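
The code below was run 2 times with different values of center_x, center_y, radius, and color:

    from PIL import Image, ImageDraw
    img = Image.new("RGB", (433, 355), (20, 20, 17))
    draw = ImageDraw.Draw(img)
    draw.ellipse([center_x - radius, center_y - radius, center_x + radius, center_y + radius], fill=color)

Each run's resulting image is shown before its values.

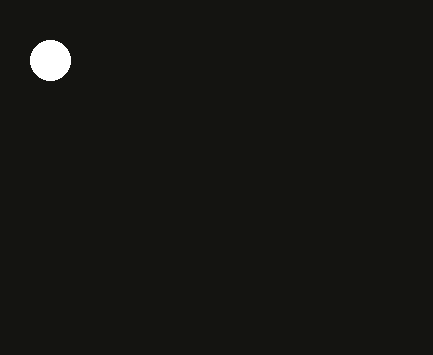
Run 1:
center_x = 50
center_y = 60
radius = 20
color = 'white'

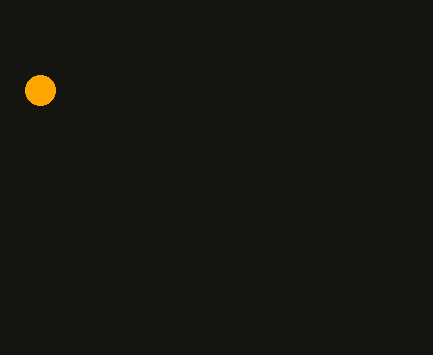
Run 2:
center_x = 40
center_y = 90
radius = 15
color = 'orange'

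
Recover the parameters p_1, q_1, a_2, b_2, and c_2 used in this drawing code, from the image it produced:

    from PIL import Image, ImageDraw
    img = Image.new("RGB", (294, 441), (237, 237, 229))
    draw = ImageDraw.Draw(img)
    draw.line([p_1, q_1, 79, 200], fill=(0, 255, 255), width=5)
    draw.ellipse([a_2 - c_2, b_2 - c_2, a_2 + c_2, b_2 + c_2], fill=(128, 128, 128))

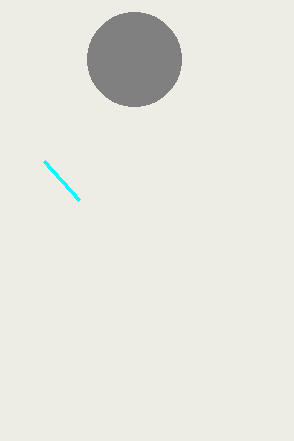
p_1 = 44, q_1 = 161, a_2 = 134, b_2 = 59, c_2 = 47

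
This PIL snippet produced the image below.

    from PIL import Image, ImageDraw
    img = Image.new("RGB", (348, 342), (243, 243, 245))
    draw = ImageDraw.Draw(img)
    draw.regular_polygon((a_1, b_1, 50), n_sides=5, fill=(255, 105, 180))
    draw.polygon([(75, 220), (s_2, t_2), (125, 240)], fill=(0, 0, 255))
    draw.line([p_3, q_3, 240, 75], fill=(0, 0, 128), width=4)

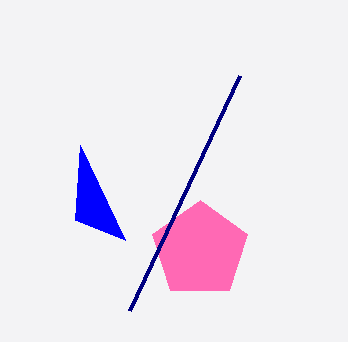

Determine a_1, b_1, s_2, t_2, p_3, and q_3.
a_1 = 200
b_1 = 250
s_2 = 80
t_2 = 145
p_3 = 130
q_3 = 310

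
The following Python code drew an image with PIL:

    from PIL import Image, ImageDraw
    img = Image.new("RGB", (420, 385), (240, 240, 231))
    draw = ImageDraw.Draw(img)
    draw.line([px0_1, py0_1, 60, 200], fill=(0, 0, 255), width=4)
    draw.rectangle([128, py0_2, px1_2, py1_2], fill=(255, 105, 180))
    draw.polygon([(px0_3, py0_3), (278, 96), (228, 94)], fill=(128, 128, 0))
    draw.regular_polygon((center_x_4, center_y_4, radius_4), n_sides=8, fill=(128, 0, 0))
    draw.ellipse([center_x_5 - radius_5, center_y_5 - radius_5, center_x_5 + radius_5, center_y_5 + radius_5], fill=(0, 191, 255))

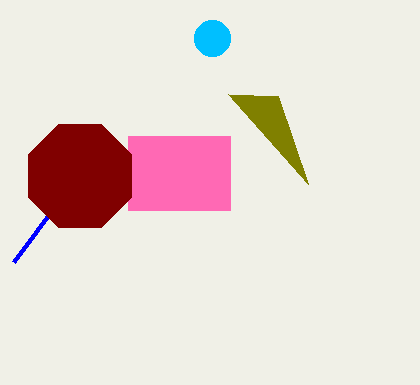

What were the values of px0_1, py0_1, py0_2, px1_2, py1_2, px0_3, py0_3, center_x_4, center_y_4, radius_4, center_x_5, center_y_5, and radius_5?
px0_1 = 14
py0_1 = 262
py0_2 = 136
px1_2 = 230
py1_2 = 210
px0_3 = 308
py0_3 = 184
center_x_4 = 80
center_y_4 = 176
radius_4 = 56
center_x_5 = 212
center_y_5 = 38
radius_5 = 18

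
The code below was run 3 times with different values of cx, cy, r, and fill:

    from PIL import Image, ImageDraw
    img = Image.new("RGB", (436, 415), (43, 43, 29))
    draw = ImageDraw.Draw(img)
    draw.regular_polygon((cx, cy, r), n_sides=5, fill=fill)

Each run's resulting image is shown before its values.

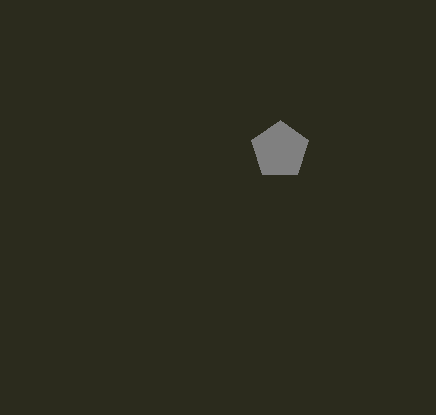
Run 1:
cx = 280
cy = 150
r = 30
fill = 'gray'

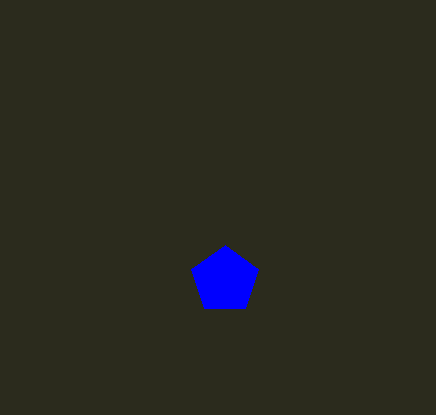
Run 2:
cx = 225
cy = 280
r = 35
fill = 'blue'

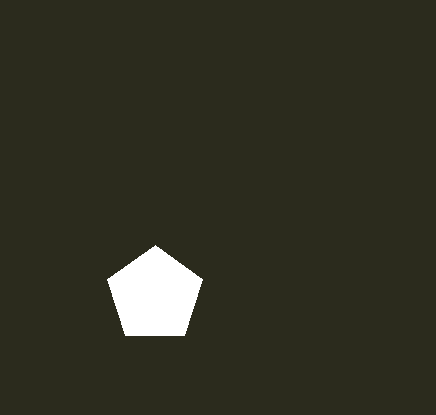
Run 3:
cx = 155, cy = 295, r = 50, fill = 'white'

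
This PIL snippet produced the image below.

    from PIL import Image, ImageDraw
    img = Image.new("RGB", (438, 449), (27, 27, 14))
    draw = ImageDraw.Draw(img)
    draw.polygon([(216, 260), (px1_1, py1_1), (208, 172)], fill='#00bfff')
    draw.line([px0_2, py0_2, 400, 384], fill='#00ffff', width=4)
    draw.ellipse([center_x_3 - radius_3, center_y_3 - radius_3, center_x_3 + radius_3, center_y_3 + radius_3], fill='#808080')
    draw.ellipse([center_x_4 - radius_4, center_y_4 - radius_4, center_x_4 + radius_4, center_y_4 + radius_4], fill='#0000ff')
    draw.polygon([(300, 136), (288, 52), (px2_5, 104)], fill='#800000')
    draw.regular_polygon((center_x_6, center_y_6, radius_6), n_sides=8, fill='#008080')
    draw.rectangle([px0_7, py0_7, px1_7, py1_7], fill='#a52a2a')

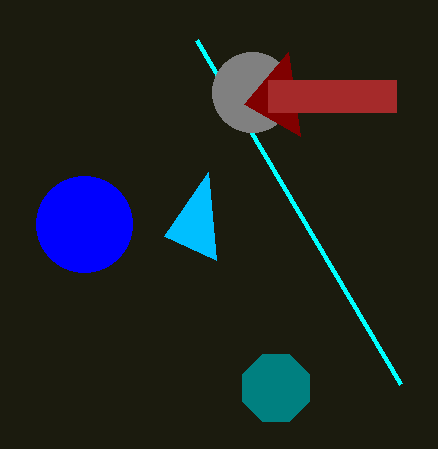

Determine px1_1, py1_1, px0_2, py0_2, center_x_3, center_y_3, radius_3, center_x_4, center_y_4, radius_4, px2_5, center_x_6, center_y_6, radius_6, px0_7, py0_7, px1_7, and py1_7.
px1_1 = 164, py1_1 = 236, px0_2 = 196, py0_2 = 40, center_x_3 = 252, center_y_3 = 92, radius_3 = 40, center_x_4 = 84, center_y_4 = 224, radius_4 = 48, px2_5 = 244, center_x_6 = 276, center_y_6 = 388, radius_6 = 36, px0_7 = 268, py0_7 = 80, px1_7 = 396, py1_7 = 112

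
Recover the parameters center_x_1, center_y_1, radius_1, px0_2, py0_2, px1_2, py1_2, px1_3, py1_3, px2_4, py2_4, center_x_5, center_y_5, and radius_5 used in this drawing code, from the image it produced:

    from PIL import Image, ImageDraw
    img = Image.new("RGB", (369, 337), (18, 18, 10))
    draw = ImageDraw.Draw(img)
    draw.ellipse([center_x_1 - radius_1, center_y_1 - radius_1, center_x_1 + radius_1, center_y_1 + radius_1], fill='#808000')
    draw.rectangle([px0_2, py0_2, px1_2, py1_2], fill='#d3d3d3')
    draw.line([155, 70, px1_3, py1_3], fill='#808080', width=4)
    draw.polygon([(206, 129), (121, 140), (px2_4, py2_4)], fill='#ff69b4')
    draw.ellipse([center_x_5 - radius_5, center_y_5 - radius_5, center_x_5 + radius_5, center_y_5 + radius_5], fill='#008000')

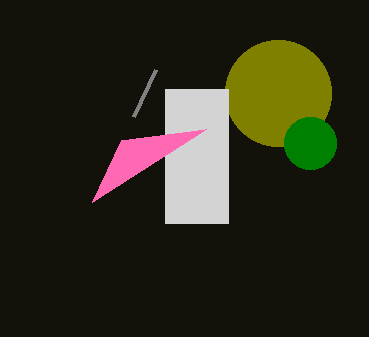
center_x_1 = 278, center_y_1 = 93, radius_1 = 53, px0_2 = 165, py0_2 = 89, px1_2 = 228, py1_2 = 223, px1_3 = 133, py1_3 = 117, px2_4 = 92, py2_4 = 202, center_x_5 = 310, center_y_5 = 143, radius_5 = 26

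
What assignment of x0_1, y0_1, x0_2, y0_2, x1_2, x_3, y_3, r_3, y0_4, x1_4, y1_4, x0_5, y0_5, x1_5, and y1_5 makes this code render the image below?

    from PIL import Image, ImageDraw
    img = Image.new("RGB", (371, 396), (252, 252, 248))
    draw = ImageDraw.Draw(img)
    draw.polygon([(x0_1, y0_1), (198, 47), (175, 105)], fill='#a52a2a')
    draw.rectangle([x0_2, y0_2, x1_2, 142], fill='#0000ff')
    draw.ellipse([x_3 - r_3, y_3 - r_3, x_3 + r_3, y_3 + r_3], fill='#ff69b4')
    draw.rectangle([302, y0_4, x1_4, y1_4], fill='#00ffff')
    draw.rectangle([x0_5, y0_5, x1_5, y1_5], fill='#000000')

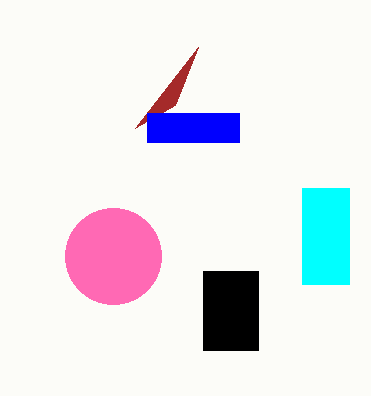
x0_1 = 135, y0_1 = 128, x0_2 = 147, y0_2 = 113, x1_2 = 239, x_3 = 113, y_3 = 256, r_3 = 48, y0_4 = 188, x1_4 = 349, y1_4 = 284, x0_5 = 203, y0_5 = 271, x1_5 = 258, y1_5 = 350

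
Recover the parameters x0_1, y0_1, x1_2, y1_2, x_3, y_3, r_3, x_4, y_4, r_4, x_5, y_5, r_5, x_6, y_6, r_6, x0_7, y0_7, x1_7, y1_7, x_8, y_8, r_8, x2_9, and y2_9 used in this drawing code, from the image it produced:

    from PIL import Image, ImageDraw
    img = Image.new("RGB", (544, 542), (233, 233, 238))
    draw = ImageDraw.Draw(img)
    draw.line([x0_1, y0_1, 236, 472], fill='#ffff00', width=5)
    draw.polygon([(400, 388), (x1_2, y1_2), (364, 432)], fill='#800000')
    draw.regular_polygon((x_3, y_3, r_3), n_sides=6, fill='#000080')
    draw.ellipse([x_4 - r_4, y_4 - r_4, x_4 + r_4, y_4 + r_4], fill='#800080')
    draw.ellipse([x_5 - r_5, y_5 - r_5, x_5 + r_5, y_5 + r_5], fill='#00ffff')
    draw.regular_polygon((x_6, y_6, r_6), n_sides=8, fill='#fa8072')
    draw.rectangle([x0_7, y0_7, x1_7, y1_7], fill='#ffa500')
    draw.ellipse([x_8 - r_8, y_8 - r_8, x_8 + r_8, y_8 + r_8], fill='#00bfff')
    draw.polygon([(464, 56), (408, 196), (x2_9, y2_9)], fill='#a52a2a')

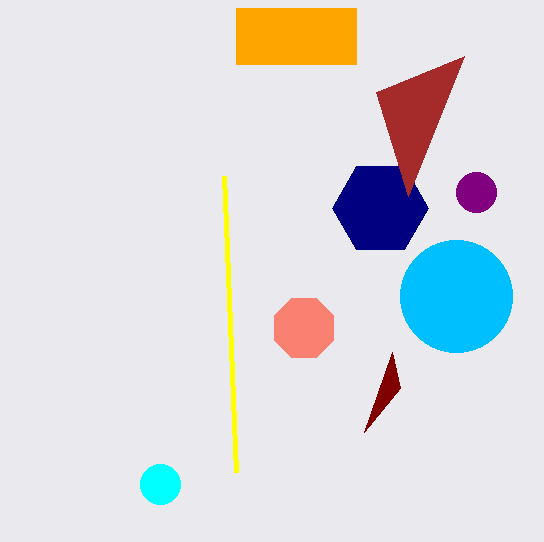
x0_1 = 224
y0_1 = 176
x1_2 = 392
y1_2 = 352
x_3 = 380
y_3 = 208
r_3 = 48
x_4 = 476
y_4 = 192
r_4 = 20
x_5 = 160
y_5 = 484
r_5 = 20
x_6 = 304
y_6 = 328
r_6 = 32
x0_7 = 236
y0_7 = 8
x1_7 = 356
y1_7 = 64
x_8 = 456
y_8 = 296
r_8 = 56
x2_9 = 376
y2_9 = 92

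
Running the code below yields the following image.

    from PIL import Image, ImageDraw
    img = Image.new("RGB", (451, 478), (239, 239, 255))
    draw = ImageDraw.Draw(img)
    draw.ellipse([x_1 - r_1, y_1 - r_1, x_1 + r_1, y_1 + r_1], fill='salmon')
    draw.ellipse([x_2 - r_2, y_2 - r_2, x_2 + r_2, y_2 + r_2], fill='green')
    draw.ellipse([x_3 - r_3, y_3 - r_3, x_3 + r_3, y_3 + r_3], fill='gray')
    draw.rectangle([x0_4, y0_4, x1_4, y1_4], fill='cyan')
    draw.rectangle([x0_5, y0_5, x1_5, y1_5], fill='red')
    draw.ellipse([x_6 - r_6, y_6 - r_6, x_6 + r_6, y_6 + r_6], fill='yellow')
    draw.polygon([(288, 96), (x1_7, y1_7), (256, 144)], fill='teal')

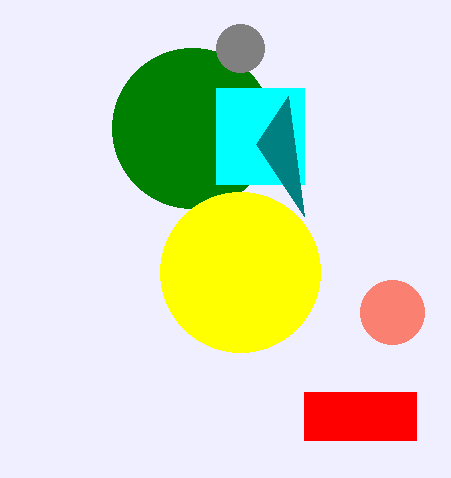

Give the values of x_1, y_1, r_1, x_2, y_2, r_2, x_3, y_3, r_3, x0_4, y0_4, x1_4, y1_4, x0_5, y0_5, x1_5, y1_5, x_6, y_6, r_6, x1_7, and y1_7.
x_1 = 392
y_1 = 312
r_1 = 32
x_2 = 192
y_2 = 128
r_2 = 80
x_3 = 240
y_3 = 48
r_3 = 24
x0_4 = 216
y0_4 = 88
x1_4 = 304
y1_4 = 184
x0_5 = 304
y0_5 = 392
x1_5 = 416
y1_5 = 440
x_6 = 240
y_6 = 272
r_6 = 80
x1_7 = 304
y1_7 = 216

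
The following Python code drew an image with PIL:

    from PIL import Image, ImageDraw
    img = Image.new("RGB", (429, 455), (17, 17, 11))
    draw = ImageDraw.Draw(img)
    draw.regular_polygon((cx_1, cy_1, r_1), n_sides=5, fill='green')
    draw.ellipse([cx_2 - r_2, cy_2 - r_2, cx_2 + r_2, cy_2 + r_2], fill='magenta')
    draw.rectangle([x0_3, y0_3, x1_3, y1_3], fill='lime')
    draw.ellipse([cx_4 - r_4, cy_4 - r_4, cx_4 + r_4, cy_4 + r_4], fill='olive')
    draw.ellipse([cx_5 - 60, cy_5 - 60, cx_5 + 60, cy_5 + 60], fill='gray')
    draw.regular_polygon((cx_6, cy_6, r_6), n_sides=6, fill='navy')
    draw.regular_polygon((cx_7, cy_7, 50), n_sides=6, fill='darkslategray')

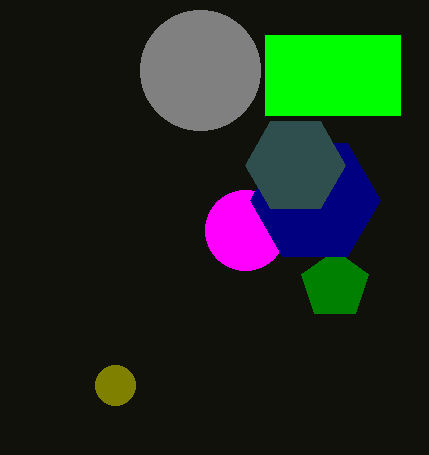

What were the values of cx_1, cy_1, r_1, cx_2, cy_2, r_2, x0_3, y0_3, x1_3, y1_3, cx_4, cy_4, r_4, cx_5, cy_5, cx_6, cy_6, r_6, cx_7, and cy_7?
cx_1 = 335, cy_1 = 285, r_1 = 35, cx_2 = 245, cy_2 = 230, r_2 = 40, x0_3 = 265, y0_3 = 35, x1_3 = 400, y1_3 = 115, cx_4 = 115, cy_4 = 385, r_4 = 20, cx_5 = 200, cy_5 = 70, cx_6 = 315, cy_6 = 200, r_6 = 65, cx_7 = 295, cy_7 = 165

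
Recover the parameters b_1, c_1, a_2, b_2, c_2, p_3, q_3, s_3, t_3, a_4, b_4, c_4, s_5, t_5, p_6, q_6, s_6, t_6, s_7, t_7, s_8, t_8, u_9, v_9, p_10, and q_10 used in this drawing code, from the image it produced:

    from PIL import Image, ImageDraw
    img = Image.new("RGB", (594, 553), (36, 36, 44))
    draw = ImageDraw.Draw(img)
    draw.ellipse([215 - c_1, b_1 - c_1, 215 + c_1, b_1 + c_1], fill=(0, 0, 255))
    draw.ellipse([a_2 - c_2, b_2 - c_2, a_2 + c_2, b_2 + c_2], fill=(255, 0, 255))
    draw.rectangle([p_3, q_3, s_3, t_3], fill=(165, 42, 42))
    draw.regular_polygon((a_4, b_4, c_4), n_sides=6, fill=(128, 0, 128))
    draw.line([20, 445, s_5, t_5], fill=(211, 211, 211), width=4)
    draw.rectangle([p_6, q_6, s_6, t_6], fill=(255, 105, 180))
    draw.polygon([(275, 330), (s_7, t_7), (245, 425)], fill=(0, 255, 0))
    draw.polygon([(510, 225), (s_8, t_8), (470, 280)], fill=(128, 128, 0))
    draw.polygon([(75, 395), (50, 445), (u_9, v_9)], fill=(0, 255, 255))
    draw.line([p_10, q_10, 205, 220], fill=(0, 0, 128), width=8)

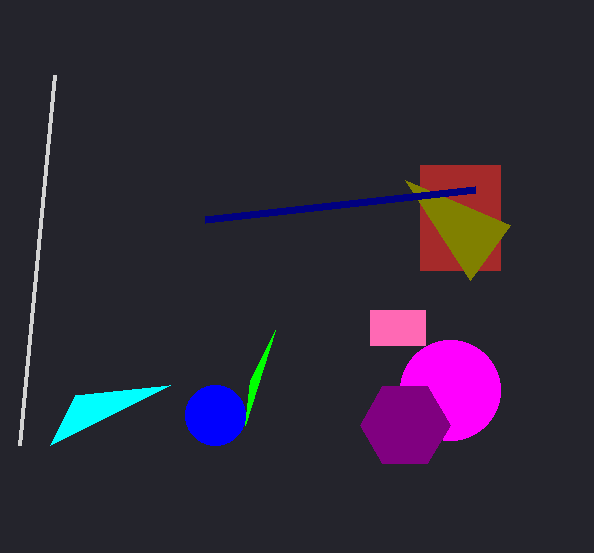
b_1 = 415; c_1 = 30; a_2 = 450; b_2 = 390; c_2 = 50; p_3 = 420; q_3 = 165; s_3 = 500; t_3 = 270; a_4 = 405; b_4 = 425; c_4 = 45; s_5 = 55; t_5 = 75; p_6 = 370; q_6 = 310; s_6 = 425; t_6 = 345; s_7 = 250; t_7 = 380; s_8 = 405; t_8 = 180; u_9 = 170; v_9 = 385; p_10 = 475; q_10 = 190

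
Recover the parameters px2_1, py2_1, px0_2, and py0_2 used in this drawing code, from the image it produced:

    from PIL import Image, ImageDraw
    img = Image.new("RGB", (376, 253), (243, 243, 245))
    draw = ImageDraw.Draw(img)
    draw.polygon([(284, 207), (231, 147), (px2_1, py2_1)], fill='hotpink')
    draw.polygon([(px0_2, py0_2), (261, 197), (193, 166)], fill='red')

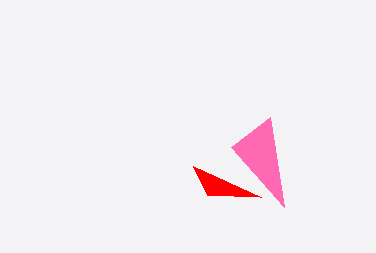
px2_1 = 270; py2_1 = 117; px0_2 = 207; py0_2 = 195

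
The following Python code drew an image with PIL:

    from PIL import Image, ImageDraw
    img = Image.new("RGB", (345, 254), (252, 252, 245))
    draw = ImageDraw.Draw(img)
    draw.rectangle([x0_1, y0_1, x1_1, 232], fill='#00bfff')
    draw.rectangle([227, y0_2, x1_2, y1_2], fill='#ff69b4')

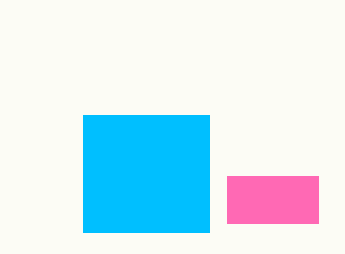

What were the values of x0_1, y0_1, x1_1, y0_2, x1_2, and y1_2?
x0_1 = 83, y0_1 = 115, x1_1 = 209, y0_2 = 176, x1_2 = 318, y1_2 = 223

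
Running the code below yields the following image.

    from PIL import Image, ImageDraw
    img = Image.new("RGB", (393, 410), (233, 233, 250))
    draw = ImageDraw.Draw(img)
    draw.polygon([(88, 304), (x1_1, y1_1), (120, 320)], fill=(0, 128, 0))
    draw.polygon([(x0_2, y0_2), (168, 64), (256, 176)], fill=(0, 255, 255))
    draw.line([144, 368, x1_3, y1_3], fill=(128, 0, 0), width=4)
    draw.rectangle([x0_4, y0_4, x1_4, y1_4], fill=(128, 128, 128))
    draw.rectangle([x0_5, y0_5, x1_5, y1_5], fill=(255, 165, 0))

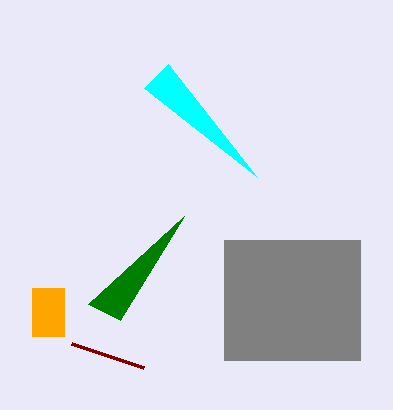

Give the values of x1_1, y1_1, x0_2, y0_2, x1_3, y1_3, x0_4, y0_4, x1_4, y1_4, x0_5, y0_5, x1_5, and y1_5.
x1_1 = 184
y1_1 = 216
x0_2 = 144
y0_2 = 88
x1_3 = 72
y1_3 = 344
x0_4 = 224
y0_4 = 240
x1_4 = 360
y1_4 = 360
x0_5 = 32
y0_5 = 288
x1_5 = 64
y1_5 = 336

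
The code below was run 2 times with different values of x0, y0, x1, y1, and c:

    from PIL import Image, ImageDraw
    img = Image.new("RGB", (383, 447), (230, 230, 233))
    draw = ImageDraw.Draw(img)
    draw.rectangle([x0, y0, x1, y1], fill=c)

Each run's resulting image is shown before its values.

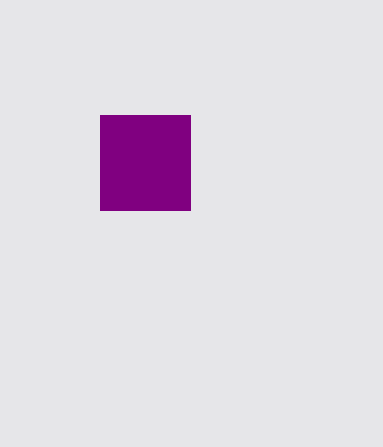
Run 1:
x0 = 100
y0 = 115
x1 = 190
y1 = 210
c = 'purple'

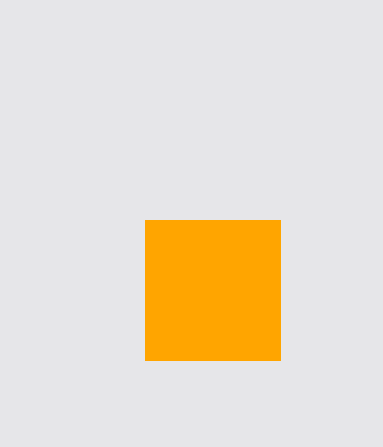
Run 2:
x0 = 145, y0 = 220, x1 = 280, y1 = 360, c = 'orange'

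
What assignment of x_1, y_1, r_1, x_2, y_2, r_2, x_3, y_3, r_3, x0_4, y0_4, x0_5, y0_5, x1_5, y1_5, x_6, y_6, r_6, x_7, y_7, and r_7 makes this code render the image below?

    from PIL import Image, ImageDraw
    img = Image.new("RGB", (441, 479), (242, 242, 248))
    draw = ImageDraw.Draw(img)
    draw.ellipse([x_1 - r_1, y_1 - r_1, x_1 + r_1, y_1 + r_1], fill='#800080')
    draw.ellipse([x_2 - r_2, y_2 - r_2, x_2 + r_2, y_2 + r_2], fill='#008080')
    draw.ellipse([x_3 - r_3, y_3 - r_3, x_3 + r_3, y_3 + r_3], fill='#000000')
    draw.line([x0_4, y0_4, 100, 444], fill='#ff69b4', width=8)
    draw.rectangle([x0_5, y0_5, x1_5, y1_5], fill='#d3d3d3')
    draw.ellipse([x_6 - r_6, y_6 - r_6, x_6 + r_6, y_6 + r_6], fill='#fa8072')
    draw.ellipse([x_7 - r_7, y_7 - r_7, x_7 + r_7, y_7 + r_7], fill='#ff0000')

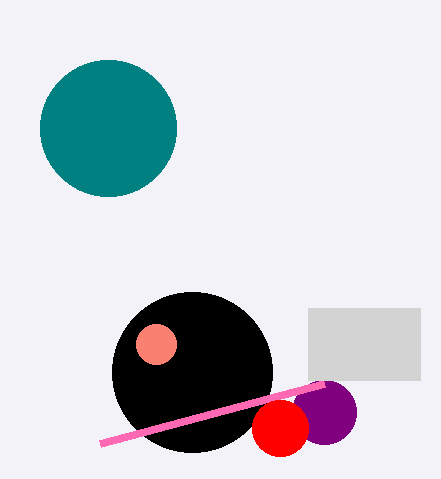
x_1 = 324; y_1 = 412; r_1 = 32; x_2 = 108; y_2 = 128; r_2 = 68; x_3 = 192; y_3 = 372; r_3 = 80; x0_4 = 324; y0_4 = 384; x0_5 = 308; y0_5 = 308; x1_5 = 420; y1_5 = 380; x_6 = 156; y_6 = 344; r_6 = 20; x_7 = 280; y_7 = 428; r_7 = 28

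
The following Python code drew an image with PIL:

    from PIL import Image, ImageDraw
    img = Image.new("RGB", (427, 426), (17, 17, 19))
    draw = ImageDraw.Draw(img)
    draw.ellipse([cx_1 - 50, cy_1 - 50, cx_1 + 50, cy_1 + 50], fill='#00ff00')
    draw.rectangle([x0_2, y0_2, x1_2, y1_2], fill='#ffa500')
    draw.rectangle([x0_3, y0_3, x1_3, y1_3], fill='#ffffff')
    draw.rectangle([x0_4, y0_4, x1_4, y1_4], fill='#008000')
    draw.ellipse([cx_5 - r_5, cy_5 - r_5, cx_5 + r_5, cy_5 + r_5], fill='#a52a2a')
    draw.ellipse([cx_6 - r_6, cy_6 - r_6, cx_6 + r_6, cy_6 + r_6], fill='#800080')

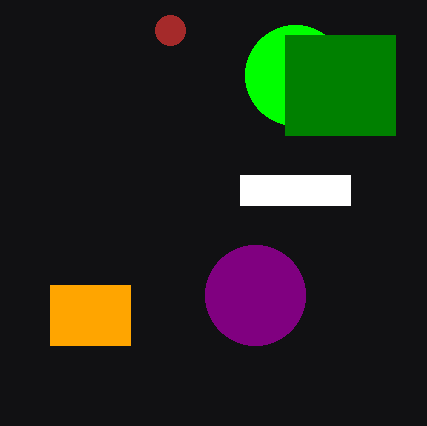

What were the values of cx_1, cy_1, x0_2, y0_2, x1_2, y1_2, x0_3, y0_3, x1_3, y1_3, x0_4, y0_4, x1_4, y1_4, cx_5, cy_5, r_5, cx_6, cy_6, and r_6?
cx_1 = 295, cy_1 = 75, x0_2 = 50, y0_2 = 285, x1_2 = 130, y1_2 = 345, x0_3 = 240, y0_3 = 175, x1_3 = 350, y1_3 = 205, x0_4 = 285, y0_4 = 35, x1_4 = 395, y1_4 = 135, cx_5 = 170, cy_5 = 30, r_5 = 15, cx_6 = 255, cy_6 = 295, r_6 = 50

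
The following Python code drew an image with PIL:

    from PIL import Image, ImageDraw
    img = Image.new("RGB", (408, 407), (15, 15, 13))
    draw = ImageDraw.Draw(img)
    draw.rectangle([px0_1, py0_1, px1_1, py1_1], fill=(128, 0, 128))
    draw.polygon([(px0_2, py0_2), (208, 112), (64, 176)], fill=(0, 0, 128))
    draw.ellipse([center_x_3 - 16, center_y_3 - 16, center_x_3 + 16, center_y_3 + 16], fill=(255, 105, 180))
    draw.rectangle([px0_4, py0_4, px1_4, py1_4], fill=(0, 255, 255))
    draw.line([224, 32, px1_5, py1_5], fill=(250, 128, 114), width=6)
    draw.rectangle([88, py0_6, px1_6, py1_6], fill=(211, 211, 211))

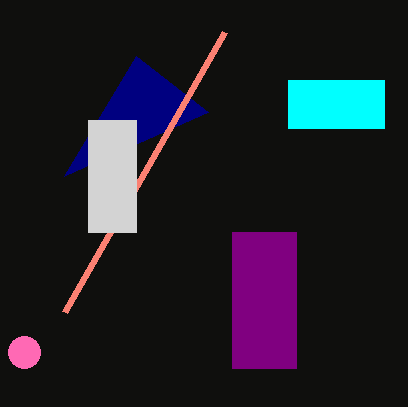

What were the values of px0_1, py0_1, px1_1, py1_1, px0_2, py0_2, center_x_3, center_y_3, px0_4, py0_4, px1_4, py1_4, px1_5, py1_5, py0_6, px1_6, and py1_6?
px0_1 = 232, py0_1 = 232, px1_1 = 296, py1_1 = 368, px0_2 = 136, py0_2 = 56, center_x_3 = 24, center_y_3 = 352, px0_4 = 288, py0_4 = 80, px1_4 = 384, py1_4 = 128, px1_5 = 64, py1_5 = 312, py0_6 = 120, px1_6 = 136, py1_6 = 232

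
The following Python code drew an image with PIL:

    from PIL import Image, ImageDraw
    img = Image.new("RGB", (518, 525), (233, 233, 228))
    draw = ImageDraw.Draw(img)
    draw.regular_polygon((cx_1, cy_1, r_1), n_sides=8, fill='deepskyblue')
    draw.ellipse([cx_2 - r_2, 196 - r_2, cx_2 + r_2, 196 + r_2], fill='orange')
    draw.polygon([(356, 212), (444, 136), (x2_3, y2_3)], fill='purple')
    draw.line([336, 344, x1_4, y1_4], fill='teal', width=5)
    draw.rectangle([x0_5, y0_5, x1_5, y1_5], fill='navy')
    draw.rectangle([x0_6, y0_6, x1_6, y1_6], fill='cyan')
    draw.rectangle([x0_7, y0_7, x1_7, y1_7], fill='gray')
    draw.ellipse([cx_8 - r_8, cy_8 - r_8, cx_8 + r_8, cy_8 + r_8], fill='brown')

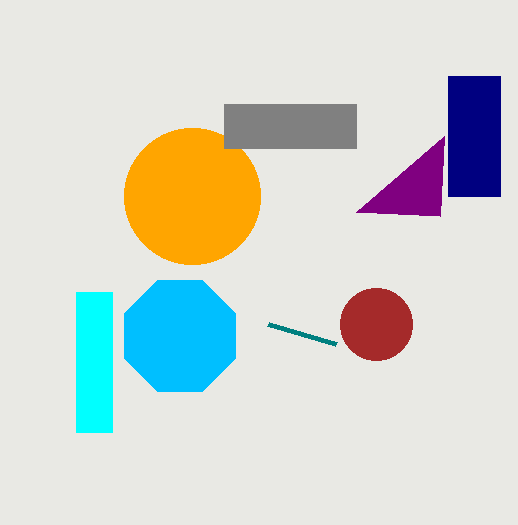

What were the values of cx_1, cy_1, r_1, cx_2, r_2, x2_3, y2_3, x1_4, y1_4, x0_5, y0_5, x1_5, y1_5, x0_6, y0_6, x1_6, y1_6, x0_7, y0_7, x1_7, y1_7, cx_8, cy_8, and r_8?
cx_1 = 180
cy_1 = 336
r_1 = 60
cx_2 = 192
r_2 = 68
x2_3 = 440
y2_3 = 216
x1_4 = 268
y1_4 = 324
x0_5 = 448
y0_5 = 76
x1_5 = 500
y1_5 = 196
x0_6 = 76
y0_6 = 292
x1_6 = 112
y1_6 = 432
x0_7 = 224
y0_7 = 104
x1_7 = 356
y1_7 = 148
cx_8 = 376
cy_8 = 324
r_8 = 36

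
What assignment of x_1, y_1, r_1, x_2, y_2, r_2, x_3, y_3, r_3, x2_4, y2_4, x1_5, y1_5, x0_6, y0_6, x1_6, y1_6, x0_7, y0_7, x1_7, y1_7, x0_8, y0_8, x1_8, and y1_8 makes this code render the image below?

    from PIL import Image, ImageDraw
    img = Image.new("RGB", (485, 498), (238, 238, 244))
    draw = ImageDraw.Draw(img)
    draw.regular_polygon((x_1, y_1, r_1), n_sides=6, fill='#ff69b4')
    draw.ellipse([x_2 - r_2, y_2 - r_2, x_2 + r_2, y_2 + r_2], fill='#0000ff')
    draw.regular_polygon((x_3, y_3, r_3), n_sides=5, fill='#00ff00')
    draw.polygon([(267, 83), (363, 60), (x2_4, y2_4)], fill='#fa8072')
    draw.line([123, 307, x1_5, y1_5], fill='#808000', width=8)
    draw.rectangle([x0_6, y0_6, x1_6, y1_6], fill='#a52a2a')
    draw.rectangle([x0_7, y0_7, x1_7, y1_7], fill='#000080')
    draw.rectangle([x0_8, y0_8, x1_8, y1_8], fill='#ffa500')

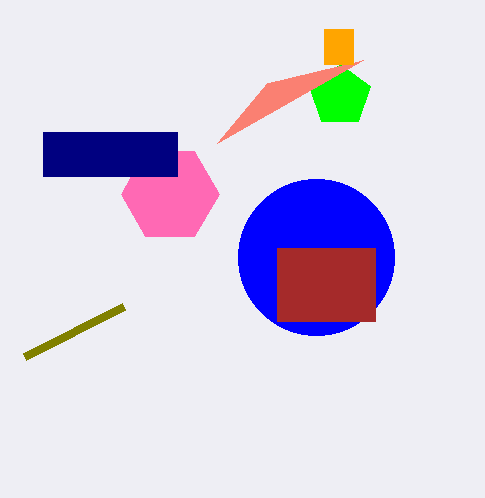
x_1 = 170; y_1 = 194; r_1 = 49; x_2 = 316; y_2 = 257; r_2 = 78; x_3 = 340; y_3 = 96; r_3 = 32; x2_4 = 217; y2_4 = 143; x1_5 = 24; y1_5 = 357; x0_6 = 277; y0_6 = 248; x1_6 = 375; y1_6 = 321; x0_7 = 43; y0_7 = 132; x1_7 = 177; y1_7 = 176; x0_8 = 324; y0_8 = 29; x1_8 = 353; y1_8 = 64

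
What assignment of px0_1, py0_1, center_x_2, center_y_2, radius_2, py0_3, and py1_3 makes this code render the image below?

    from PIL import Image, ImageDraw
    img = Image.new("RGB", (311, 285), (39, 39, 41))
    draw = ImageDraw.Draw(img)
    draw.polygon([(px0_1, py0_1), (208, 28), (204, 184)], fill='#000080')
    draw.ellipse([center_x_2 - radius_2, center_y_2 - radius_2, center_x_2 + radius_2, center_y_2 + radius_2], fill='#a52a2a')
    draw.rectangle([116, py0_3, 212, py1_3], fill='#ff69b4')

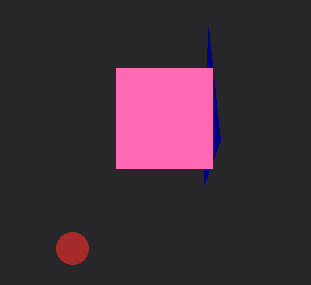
px0_1 = 220
py0_1 = 140
center_x_2 = 72
center_y_2 = 248
radius_2 = 16
py0_3 = 68
py1_3 = 168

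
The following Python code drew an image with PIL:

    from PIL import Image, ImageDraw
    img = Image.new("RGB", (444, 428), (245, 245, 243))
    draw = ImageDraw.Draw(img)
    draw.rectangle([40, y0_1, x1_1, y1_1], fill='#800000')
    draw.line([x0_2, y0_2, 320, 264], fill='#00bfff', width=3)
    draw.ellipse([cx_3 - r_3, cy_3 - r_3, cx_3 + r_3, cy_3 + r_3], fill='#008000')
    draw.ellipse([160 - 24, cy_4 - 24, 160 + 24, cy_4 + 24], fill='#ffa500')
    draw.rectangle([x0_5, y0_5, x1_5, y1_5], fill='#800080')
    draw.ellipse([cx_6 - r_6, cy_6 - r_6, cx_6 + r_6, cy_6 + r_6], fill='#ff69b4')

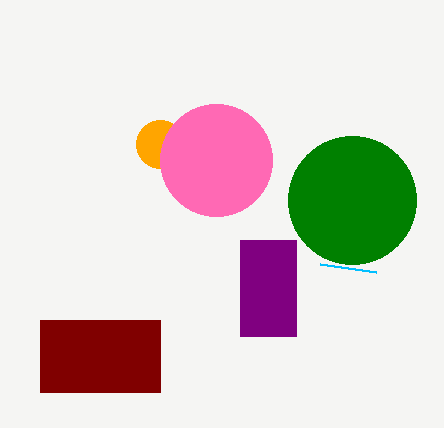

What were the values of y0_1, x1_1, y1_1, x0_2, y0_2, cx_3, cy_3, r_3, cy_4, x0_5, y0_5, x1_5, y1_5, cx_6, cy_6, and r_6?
y0_1 = 320
x1_1 = 160
y1_1 = 392
x0_2 = 376
y0_2 = 272
cx_3 = 352
cy_3 = 200
r_3 = 64
cy_4 = 144
x0_5 = 240
y0_5 = 240
x1_5 = 296
y1_5 = 336
cx_6 = 216
cy_6 = 160
r_6 = 56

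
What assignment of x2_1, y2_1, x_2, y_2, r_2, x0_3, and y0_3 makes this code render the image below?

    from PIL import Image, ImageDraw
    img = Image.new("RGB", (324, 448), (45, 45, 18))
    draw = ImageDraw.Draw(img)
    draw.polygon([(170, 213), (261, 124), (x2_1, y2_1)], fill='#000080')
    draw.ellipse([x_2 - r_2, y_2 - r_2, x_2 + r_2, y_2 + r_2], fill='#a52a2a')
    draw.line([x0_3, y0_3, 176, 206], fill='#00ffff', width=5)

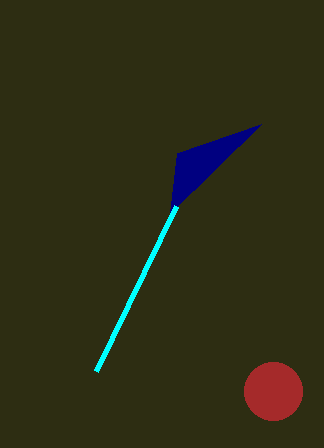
x2_1 = 177
y2_1 = 153
x_2 = 273
y_2 = 391
r_2 = 29
x0_3 = 96
y0_3 = 371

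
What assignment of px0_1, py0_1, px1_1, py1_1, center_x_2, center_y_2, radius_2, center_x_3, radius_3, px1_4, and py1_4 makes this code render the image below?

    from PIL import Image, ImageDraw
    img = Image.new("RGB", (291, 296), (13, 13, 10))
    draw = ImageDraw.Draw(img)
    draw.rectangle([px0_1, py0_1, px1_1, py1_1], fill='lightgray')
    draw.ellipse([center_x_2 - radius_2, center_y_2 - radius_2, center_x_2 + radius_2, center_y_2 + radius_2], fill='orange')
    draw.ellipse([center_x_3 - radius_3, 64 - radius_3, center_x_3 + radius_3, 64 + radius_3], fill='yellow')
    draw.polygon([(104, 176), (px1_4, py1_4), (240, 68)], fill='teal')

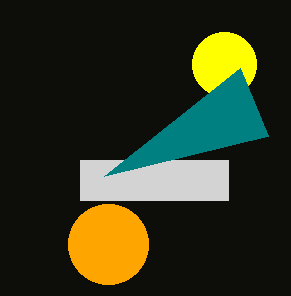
px0_1 = 80; py0_1 = 160; px1_1 = 228; py1_1 = 200; center_x_2 = 108; center_y_2 = 244; radius_2 = 40; center_x_3 = 224; radius_3 = 32; px1_4 = 268; py1_4 = 136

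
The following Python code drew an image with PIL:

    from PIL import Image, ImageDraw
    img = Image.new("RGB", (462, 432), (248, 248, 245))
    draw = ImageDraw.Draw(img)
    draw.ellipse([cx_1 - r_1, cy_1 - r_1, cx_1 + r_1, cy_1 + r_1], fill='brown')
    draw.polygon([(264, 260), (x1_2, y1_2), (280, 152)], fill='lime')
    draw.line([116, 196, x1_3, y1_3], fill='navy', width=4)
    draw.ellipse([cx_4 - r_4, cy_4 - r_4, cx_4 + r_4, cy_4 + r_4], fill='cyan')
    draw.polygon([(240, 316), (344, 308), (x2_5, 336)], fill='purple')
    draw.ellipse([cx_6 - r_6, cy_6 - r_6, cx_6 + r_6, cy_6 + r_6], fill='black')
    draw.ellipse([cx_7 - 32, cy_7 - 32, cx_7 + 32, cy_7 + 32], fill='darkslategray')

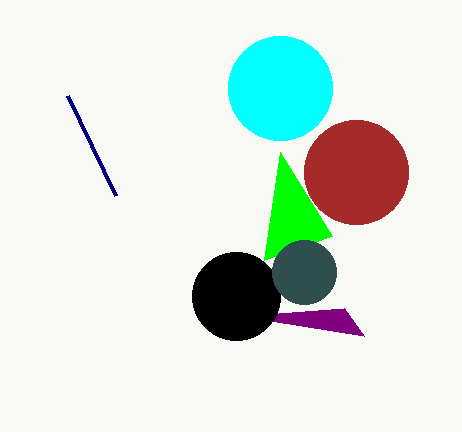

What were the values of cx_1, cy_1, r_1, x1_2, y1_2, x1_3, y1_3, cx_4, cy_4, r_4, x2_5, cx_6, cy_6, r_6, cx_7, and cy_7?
cx_1 = 356, cy_1 = 172, r_1 = 52, x1_2 = 332, y1_2 = 236, x1_3 = 68, y1_3 = 96, cx_4 = 280, cy_4 = 88, r_4 = 52, x2_5 = 364, cx_6 = 236, cy_6 = 296, r_6 = 44, cx_7 = 304, cy_7 = 272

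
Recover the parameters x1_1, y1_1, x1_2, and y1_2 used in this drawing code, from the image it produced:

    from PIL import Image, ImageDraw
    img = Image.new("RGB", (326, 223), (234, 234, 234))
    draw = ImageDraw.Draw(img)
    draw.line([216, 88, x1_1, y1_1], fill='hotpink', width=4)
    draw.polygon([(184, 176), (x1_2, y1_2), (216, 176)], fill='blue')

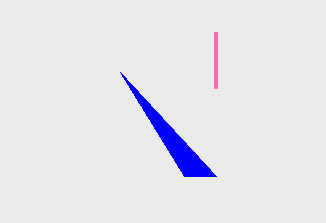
x1_1 = 216; y1_1 = 32; x1_2 = 120; y1_2 = 72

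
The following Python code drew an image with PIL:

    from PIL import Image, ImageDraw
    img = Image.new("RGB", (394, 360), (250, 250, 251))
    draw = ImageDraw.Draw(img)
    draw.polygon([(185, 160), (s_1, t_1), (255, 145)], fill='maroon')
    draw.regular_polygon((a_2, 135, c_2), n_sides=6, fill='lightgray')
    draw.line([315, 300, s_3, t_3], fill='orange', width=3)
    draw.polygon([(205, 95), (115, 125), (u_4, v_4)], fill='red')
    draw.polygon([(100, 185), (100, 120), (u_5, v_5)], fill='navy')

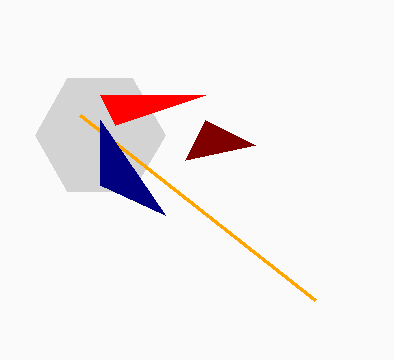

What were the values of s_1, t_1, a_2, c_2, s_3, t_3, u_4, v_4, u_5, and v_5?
s_1 = 205
t_1 = 120
a_2 = 100
c_2 = 65
s_3 = 80
t_3 = 115
u_4 = 100
v_4 = 95
u_5 = 165
v_5 = 215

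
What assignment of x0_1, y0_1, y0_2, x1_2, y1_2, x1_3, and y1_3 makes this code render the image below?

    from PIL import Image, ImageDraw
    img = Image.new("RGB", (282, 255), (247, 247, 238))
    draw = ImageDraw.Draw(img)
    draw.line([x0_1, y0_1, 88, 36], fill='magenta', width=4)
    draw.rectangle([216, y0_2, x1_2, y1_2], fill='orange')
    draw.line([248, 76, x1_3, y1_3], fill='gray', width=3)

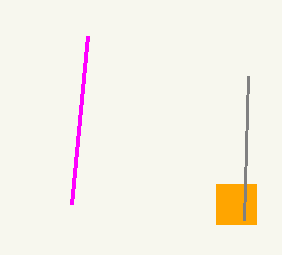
x0_1 = 72, y0_1 = 204, y0_2 = 184, x1_2 = 256, y1_2 = 224, x1_3 = 244, y1_3 = 220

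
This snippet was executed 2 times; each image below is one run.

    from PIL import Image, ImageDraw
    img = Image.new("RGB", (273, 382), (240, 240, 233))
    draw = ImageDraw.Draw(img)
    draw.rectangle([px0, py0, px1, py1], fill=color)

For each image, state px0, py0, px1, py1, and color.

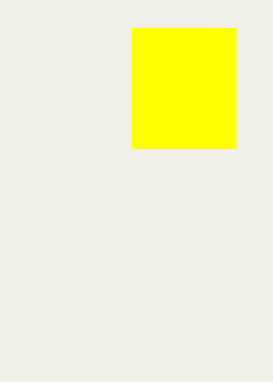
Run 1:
px0 = 132, py0 = 28, px1 = 236, py1 = 148, color = 'yellow'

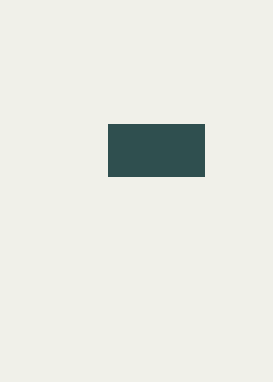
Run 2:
px0 = 108
py0 = 124
px1 = 204
py1 = 176
color = 'darkslategray'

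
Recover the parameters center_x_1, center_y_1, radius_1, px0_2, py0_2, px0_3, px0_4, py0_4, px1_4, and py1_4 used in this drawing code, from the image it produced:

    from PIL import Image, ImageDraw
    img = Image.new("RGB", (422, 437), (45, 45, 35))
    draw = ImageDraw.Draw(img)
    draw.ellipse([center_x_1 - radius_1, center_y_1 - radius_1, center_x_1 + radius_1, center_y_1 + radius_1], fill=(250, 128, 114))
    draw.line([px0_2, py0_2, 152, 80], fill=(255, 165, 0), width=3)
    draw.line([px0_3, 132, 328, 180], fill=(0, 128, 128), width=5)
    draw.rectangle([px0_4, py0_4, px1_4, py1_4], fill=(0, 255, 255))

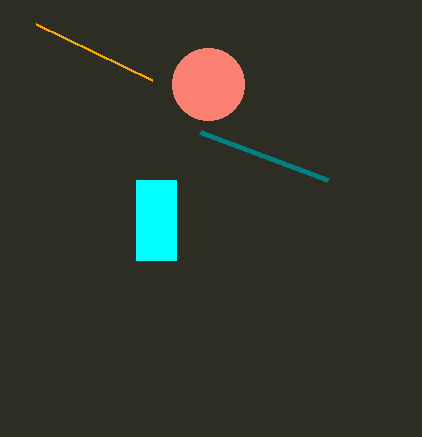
center_x_1 = 208; center_y_1 = 84; radius_1 = 36; px0_2 = 36; py0_2 = 24; px0_3 = 200; px0_4 = 136; py0_4 = 180; px1_4 = 176; py1_4 = 260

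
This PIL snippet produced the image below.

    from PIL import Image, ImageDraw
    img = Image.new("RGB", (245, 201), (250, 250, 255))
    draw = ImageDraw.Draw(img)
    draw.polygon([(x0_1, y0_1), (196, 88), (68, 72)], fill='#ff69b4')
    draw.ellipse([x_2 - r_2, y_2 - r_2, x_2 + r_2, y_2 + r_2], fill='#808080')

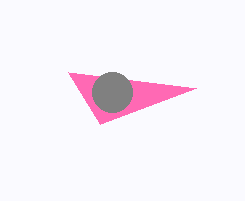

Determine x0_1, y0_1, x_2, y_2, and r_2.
x0_1 = 100
y0_1 = 124
x_2 = 112
y_2 = 92
r_2 = 20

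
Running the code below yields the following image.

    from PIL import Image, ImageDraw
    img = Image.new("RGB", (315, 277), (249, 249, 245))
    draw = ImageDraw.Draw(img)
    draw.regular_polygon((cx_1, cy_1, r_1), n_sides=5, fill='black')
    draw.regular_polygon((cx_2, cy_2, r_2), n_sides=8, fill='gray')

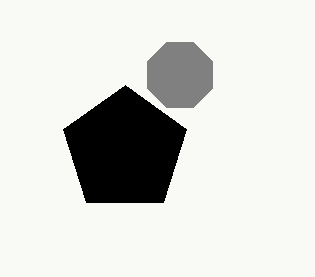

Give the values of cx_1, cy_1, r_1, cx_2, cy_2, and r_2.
cx_1 = 125
cy_1 = 150
r_1 = 65
cx_2 = 180
cy_2 = 75
r_2 = 35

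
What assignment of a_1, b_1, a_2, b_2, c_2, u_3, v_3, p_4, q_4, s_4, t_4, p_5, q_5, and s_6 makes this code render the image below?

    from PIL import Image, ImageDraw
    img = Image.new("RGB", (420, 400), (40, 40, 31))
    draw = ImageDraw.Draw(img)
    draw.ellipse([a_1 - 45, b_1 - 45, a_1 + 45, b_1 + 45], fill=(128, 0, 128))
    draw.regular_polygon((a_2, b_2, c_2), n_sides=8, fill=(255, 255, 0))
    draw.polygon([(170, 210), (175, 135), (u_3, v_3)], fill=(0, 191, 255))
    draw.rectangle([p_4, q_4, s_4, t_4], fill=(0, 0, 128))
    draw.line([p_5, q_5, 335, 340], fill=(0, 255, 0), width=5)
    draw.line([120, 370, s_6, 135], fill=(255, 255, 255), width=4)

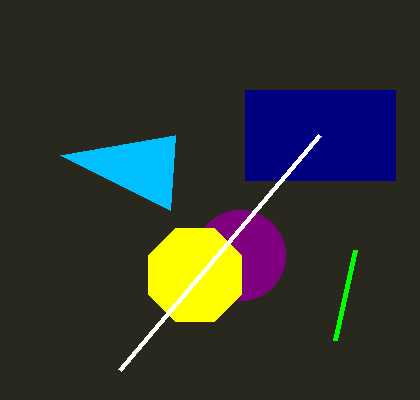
a_1 = 240, b_1 = 255, a_2 = 195, b_2 = 275, c_2 = 50, u_3 = 60, v_3 = 155, p_4 = 245, q_4 = 90, s_4 = 395, t_4 = 180, p_5 = 355, q_5 = 250, s_6 = 320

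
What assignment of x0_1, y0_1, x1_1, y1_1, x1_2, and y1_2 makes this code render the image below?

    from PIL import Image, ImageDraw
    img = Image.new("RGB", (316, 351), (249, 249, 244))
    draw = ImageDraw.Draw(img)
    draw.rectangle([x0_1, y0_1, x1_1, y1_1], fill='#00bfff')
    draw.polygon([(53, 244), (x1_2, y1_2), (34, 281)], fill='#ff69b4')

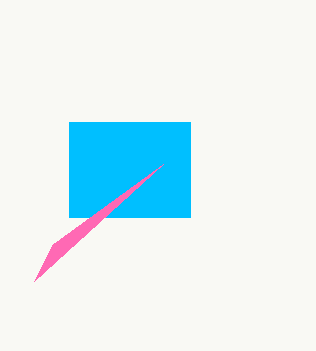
x0_1 = 69
y0_1 = 122
x1_1 = 190
y1_1 = 217
x1_2 = 163
y1_2 = 164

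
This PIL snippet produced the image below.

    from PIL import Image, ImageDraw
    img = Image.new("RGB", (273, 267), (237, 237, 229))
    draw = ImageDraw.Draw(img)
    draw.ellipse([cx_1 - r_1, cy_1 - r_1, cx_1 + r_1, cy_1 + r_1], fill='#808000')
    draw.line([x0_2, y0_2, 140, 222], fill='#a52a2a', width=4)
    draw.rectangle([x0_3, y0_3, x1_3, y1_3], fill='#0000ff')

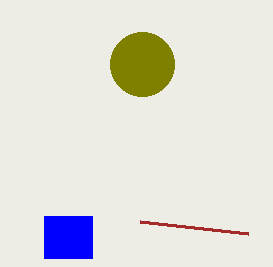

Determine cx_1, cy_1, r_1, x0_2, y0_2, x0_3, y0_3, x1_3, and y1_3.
cx_1 = 142
cy_1 = 64
r_1 = 32
x0_2 = 248
y0_2 = 234
x0_3 = 44
y0_3 = 216
x1_3 = 92
y1_3 = 258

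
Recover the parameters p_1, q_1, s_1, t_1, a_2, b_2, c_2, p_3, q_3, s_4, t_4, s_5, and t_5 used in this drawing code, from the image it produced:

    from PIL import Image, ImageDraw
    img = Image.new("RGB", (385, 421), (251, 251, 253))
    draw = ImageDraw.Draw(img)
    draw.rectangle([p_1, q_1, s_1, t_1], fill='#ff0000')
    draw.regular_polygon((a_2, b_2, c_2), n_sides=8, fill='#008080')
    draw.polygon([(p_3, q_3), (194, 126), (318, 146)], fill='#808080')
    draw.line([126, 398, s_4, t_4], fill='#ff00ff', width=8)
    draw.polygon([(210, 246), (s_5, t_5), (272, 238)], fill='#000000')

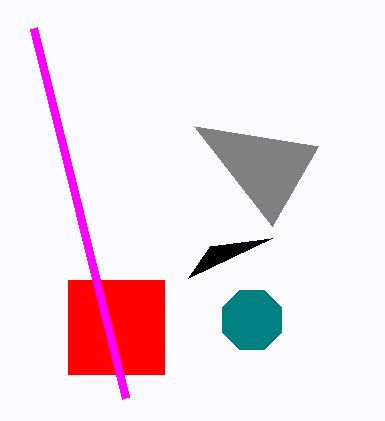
p_1 = 68, q_1 = 280, s_1 = 164, t_1 = 374, a_2 = 252, b_2 = 320, c_2 = 32, p_3 = 272, q_3 = 226, s_4 = 34, t_4 = 28, s_5 = 188, t_5 = 278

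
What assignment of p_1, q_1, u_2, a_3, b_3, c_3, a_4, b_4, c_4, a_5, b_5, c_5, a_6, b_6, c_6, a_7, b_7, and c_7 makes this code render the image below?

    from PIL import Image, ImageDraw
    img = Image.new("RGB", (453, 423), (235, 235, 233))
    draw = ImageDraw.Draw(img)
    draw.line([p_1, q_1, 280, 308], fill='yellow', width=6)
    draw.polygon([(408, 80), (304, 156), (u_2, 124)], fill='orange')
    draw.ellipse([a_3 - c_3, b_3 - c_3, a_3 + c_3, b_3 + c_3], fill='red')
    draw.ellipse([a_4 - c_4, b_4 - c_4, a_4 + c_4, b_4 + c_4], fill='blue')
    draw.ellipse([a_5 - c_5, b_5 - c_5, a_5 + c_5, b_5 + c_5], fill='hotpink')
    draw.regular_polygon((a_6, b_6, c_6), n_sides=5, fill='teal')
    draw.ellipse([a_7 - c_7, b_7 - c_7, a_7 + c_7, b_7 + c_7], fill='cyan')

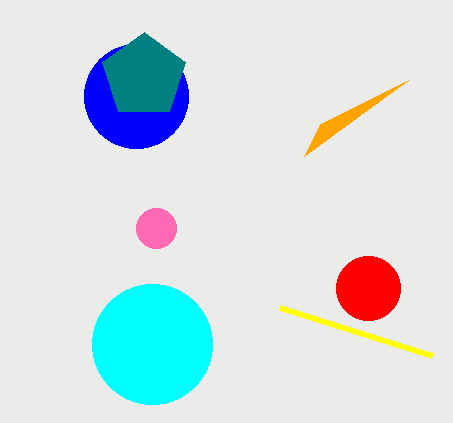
p_1 = 432
q_1 = 356
u_2 = 320
a_3 = 368
b_3 = 288
c_3 = 32
a_4 = 136
b_4 = 96
c_4 = 52
a_5 = 156
b_5 = 228
c_5 = 20
a_6 = 144
b_6 = 76
c_6 = 44
a_7 = 152
b_7 = 344
c_7 = 60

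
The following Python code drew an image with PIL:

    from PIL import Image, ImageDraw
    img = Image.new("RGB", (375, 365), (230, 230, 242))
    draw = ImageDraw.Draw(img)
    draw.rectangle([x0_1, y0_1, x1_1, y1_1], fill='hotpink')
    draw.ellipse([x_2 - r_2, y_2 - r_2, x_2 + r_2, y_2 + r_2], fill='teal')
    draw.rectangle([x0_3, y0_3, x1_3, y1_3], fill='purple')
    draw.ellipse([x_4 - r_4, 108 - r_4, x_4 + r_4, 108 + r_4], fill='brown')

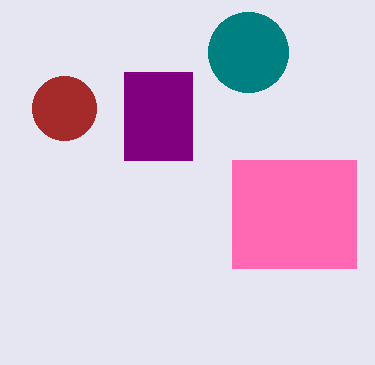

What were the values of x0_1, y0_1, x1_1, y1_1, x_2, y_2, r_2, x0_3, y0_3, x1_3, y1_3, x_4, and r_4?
x0_1 = 232
y0_1 = 160
x1_1 = 356
y1_1 = 268
x_2 = 248
y_2 = 52
r_2 = 40
x0_3 = 124
y0_3 = 72
x1_3 = 192
y1_3 = 160
x_4 = 64
r_4 = 32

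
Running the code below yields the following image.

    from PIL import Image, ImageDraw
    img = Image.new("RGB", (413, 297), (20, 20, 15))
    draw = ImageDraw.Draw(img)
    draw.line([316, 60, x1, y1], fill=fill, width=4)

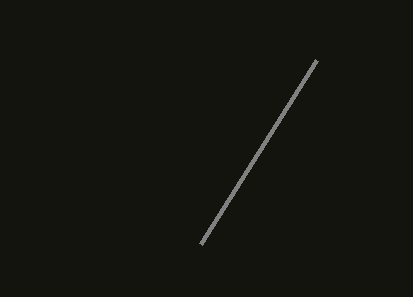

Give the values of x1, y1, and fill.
x1 = 200; y1 = 244; fill = 'gray'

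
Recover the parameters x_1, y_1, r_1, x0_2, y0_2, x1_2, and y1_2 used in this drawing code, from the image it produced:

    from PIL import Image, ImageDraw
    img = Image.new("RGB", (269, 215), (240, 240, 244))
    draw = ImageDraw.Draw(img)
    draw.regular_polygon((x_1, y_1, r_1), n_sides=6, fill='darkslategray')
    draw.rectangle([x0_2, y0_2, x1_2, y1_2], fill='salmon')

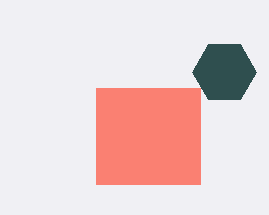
x_1 = 224, y_1 = 72, r_1 = 32, x0_2 = 96, y0_2 = 88, x1_2 = 200, y1_2 = 184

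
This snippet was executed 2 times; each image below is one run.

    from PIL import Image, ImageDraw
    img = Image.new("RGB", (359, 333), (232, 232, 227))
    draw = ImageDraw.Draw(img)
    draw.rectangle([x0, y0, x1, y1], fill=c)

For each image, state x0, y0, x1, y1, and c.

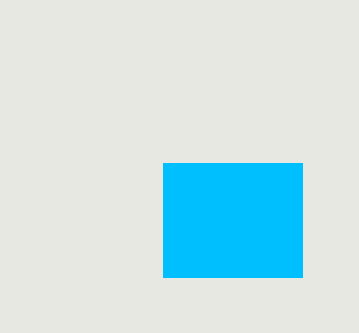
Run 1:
x0 = 163, y0 = 163, x1 = 302, y1 = 277, c = 'deepskyblue'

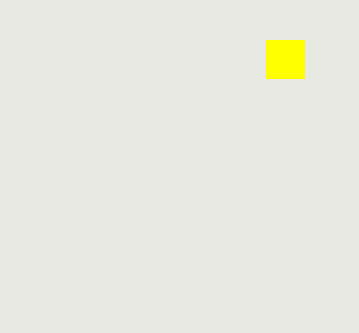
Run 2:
x0 = 266, y0 = 40, x1 = 304, y1 = 78, c = 'yellow'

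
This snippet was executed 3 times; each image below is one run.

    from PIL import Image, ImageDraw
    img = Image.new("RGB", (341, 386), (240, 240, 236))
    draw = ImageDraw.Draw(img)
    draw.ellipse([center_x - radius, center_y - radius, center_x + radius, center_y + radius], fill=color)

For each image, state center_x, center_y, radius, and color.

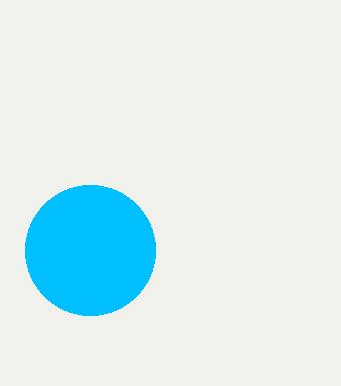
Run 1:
center_x = 90, center_y = 250, radius = 65, color = 'deepskyblue'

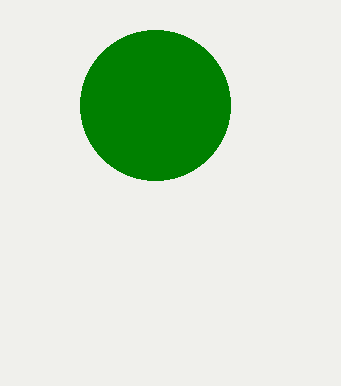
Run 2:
center_x = 155, center_y = 105, radius = 75, color = 'green'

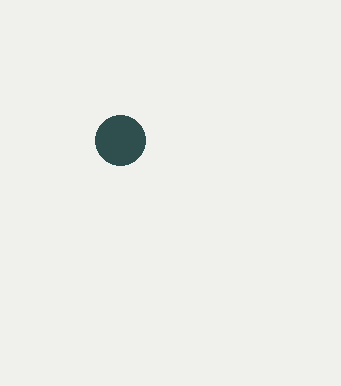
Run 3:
center_x = 120, center_y = 140, radius = 25, color = 'darkslategray'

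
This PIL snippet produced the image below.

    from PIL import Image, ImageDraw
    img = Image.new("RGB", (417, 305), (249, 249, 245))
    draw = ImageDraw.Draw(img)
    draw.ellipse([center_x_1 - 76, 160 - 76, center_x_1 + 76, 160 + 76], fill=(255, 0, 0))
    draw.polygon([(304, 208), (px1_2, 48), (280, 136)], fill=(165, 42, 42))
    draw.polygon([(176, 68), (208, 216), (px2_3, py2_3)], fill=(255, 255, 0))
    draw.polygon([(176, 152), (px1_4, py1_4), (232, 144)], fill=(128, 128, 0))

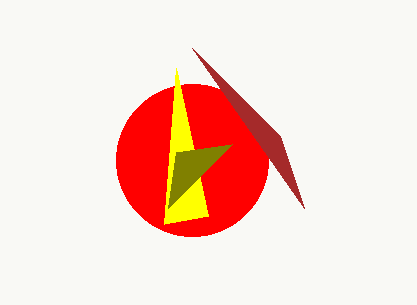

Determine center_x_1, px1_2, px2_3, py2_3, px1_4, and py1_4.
center_x_1 = 192, px1_2 = 192, px2_3 = 164, py2_3 = 224, px1_4 = 168, py1_4 = 208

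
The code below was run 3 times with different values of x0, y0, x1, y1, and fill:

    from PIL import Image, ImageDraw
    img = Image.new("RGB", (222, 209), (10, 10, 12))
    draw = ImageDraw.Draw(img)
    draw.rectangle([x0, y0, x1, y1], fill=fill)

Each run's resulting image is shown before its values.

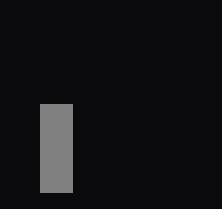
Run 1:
x0 = 40, y0 = 104, x1 = 72, y1 = 192, fill = 'gray'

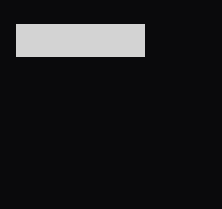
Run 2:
x0 = 16, y0 = 24, x1 = 144, y1 = 56, fill = 'lightgray'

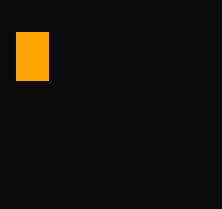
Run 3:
x0 = 16; y0 = 32; x1 = 48; y1 = 80; fill = 'orange'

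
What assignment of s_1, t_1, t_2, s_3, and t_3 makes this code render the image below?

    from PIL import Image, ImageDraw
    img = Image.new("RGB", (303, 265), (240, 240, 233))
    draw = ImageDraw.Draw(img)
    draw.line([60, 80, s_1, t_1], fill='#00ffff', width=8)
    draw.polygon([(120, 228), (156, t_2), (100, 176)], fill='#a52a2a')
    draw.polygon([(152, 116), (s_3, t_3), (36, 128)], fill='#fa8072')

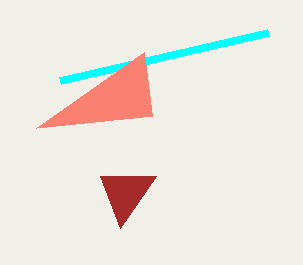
s_1 = 268; t_1 = 32; t_2 = 176; s_3 = 144; t_3 = 52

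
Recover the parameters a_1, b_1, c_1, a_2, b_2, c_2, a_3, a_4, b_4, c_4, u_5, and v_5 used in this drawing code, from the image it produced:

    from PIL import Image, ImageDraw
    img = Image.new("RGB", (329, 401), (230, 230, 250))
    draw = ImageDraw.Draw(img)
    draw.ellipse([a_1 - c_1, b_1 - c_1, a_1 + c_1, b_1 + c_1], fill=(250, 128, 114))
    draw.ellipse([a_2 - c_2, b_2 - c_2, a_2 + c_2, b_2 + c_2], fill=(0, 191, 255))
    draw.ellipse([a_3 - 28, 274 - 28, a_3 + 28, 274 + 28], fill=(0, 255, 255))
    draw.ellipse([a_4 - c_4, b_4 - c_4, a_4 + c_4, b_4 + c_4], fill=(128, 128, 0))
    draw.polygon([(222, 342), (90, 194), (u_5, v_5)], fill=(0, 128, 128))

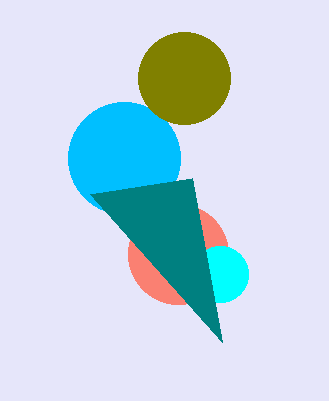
a_1 = 178, b_1 = 254, c_1 = 50, a_2 = 124, b_2 = 158, c_2 = 56, a_3 = 220, a_4 = 184, b_4 = 78, c_4 = 46, u_5 = 192, v_5 = 178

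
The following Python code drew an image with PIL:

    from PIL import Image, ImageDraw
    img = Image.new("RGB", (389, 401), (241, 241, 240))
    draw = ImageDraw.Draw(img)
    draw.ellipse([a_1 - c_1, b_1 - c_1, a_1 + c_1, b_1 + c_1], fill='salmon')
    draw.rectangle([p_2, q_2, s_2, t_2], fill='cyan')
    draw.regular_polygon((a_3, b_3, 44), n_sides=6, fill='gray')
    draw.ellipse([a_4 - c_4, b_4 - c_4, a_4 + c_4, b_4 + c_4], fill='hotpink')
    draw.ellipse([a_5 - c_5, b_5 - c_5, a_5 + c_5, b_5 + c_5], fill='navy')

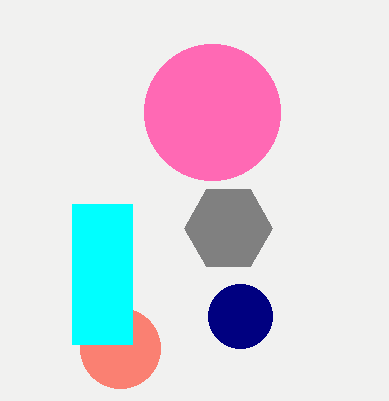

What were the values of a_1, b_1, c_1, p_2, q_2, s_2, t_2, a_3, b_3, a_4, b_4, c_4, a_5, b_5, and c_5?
a_1 = 120
b_1 = 348
c_1 = 40
p_2 = 72
q_2 = 204
s_2 = 132
t_2 = 344
a_3 = 228
b_3 = 228
a_4 = 212
b_4 = 112
c_4 = 68
a_5 = 240
b_5 = 316
c_5 = 32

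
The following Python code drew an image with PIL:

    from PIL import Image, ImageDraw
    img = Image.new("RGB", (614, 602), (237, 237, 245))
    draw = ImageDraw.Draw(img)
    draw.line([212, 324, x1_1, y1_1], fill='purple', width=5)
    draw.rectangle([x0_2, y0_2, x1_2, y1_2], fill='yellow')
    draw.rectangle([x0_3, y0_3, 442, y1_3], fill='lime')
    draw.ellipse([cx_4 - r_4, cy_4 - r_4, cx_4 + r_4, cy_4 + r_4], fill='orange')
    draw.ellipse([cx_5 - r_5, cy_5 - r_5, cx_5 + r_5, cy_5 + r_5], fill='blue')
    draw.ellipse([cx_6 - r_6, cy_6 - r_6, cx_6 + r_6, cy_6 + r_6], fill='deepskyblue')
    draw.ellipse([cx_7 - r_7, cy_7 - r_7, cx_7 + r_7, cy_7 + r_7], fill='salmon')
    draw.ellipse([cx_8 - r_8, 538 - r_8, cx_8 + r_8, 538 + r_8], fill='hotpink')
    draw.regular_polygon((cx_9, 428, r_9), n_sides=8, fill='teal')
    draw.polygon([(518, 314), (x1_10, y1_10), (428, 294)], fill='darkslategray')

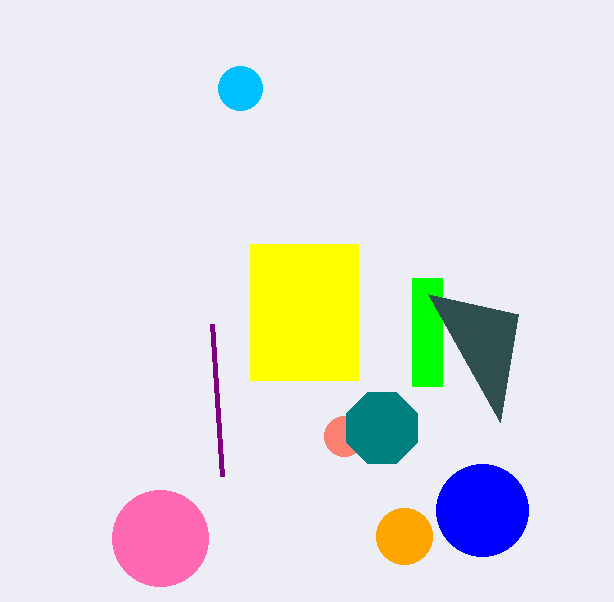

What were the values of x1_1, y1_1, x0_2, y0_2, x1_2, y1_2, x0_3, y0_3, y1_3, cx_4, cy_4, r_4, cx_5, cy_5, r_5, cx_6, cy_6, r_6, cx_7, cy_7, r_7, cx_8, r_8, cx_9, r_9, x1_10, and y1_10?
x1_1 = 222, y1_1 = 476, x0_2 = 250, y0_2 = 244, x1_2 = 358, y1_2 = 380, x0_3 = 412, y0_3 = 278, y1_3 = 386, cx_4 = 404, cy_4 = 536, r_4 = 28, cx_5 = 482, cy_5 = 510, r_5 = 46, cx_6 = 240, cy_6 = 88, r_6 = 22, cx_7 = 344, cy_7 = 436, r_7 = 20, cx_8 = 160, r_8 = 48, cx_9 = 382, r_9 = 38, x1_10 = 500, y1_10 = 422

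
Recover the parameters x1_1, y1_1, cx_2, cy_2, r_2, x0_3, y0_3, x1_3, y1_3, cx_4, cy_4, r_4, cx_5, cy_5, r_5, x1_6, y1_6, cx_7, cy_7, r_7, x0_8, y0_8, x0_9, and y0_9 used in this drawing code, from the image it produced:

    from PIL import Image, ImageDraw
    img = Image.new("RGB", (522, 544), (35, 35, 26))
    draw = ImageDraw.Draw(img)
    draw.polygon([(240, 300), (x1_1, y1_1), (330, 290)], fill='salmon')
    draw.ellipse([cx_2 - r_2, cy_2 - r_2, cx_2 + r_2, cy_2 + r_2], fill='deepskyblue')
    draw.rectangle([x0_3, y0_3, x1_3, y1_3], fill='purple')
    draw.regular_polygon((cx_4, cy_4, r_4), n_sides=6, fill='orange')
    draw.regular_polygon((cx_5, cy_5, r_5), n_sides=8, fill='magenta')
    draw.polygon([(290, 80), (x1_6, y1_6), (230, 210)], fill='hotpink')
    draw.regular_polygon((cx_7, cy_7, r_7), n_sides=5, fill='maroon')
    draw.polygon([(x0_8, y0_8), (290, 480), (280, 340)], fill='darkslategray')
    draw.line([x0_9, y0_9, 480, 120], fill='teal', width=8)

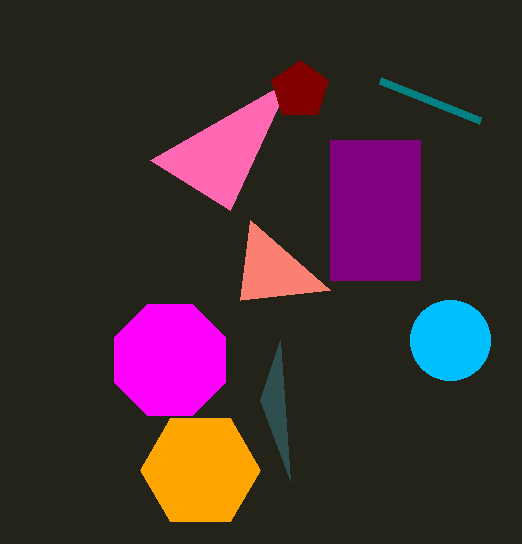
x1_1 = 250; y1_1 = 220; cx_2 = 450; cy_2 = 340; r_2 = 40; x0_3 = 330; y0_3 = 140; x1_3 = 420; y1_3 = 280; cx_4 = 200; cy_4 = 470; r_4 = 60; cx_5 = 170; cy_5 = 360; r_5 = 60; x1_6 = 150; y1_6 = 160; cx_7 = 300; cy_7 = 90; r_7 = 30; x0_8 = 260; y0_8 = 400; x0_9 = 380; y0_9 = 80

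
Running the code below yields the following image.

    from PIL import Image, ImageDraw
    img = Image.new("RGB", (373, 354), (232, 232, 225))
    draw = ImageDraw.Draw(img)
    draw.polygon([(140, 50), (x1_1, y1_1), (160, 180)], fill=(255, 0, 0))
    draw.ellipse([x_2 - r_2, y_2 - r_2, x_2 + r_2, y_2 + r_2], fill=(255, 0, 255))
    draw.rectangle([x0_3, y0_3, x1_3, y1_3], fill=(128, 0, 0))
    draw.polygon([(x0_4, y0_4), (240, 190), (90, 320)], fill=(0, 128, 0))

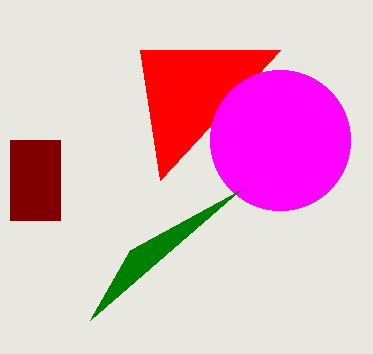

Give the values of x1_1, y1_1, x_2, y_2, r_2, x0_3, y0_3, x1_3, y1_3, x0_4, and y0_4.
x1_1 = 280; y1_1 = 50; x_2 = 280; y_2 = 140; r_2 = 70; x0_3 = 10; y0_3 = 140; x1_3 = 60; y1_3 = 220; x0_4 = 130; y0_4 = 250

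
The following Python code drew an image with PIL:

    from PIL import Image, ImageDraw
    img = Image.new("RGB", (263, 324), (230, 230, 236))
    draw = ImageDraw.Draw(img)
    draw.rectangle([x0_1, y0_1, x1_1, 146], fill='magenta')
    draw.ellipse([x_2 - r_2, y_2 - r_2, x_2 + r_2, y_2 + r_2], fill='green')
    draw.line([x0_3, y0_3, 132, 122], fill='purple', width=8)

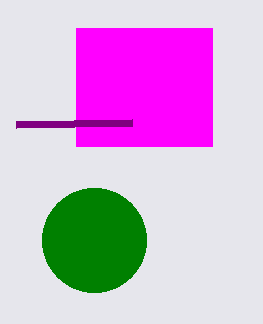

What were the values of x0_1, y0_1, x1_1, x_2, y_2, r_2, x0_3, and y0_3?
x0_1 = 76, y0_1 = 28, x1_1 = 212, x_2 = 94, y_2 = 240, r_2 = 52, x0_3 = 16, y0_3 = 124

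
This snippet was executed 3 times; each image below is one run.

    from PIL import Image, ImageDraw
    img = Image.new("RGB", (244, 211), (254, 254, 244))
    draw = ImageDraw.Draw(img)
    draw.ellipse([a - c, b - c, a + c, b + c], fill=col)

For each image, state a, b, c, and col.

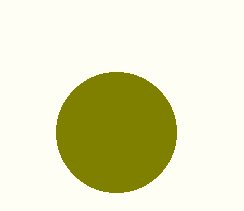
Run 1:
a = 116
b = 132
c = 60
col = 'olive'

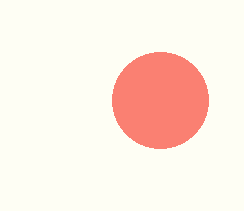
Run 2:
a = 160
b = 100
c = 48
col = 'salmon'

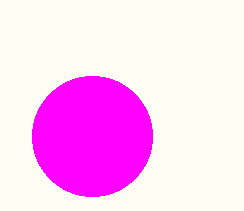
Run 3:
a = 92, b = 136, c = 60, col = 'magenta'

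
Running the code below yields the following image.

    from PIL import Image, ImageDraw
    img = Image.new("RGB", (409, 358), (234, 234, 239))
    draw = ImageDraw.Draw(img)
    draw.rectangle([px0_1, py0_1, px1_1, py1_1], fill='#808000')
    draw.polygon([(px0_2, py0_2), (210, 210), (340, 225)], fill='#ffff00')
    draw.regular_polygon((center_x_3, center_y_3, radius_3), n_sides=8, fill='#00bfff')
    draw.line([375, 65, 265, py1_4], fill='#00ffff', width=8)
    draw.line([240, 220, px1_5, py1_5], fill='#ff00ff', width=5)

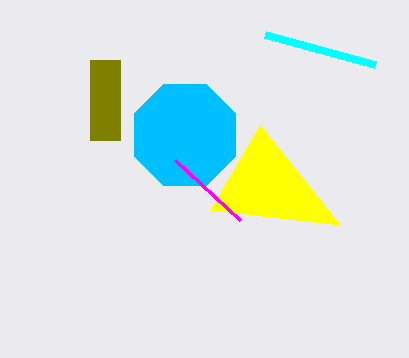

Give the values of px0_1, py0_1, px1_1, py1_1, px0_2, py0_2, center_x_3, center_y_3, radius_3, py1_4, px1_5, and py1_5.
px0_1 = 90, py0_1 = 60, px1_1 = 120, py1_1 = 140, px0_2 = 260, py0_2 = 125, center_x_3 = 185, center_y_3 = 135, radius_3 = 55, py1_4 = 35, px1_5 = 175, py1_5 = 160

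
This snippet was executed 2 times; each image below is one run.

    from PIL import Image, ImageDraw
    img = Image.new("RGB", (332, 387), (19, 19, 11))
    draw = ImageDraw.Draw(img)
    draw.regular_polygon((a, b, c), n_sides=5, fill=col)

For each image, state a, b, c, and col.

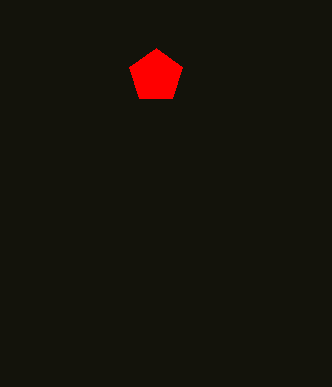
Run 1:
a = 156; b = 76; c = 28; col = 'red'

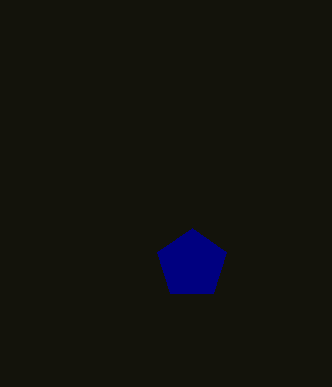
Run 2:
a = 192; b = 264; c = 36; col = 'navy'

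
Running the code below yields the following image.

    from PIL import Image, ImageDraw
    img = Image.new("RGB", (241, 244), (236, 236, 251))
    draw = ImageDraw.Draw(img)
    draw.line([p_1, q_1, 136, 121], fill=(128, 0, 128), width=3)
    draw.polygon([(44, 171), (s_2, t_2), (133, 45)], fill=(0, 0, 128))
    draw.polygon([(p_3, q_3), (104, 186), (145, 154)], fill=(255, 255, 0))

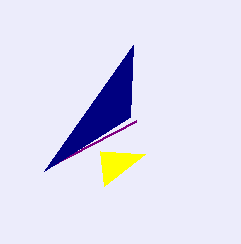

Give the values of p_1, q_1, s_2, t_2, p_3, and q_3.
p_1 = 48, q_1 = 167, s_2 = 130, t_2 = 117, p_3 = 100, q_3 = 151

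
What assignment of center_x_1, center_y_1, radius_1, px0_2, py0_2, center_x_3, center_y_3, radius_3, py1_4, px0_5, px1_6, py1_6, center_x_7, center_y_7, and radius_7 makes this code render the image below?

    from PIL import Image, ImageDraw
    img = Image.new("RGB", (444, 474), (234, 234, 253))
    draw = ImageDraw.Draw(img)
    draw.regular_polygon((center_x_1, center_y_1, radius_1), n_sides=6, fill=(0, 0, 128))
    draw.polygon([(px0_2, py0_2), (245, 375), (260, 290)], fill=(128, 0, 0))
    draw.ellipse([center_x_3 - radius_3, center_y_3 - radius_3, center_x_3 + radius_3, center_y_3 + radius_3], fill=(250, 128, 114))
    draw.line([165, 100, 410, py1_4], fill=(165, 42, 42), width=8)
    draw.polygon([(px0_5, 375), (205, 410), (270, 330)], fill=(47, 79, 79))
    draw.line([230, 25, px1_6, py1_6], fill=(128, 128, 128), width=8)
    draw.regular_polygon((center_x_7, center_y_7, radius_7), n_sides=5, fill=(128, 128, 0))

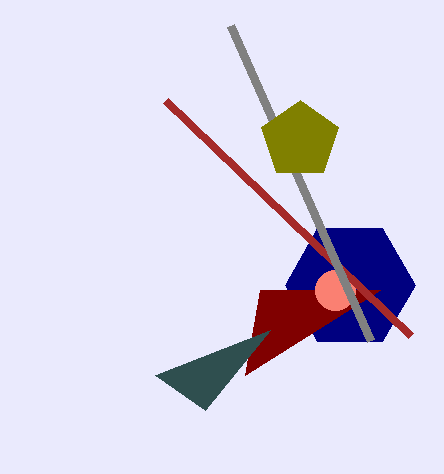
center_x_1 = 350; center_y_1 = 285; radius_1 = 65; px0_2 = 380; py0_2 = 290; center_x_3 = 335; center_y_3 = 290; radius_3 = 20; py1_4 = 335; px0_5 = 155; px1_6 = 370; py1_6 = 340; center_x_7 = 300; center_y_7 = 140; radius_7 = 40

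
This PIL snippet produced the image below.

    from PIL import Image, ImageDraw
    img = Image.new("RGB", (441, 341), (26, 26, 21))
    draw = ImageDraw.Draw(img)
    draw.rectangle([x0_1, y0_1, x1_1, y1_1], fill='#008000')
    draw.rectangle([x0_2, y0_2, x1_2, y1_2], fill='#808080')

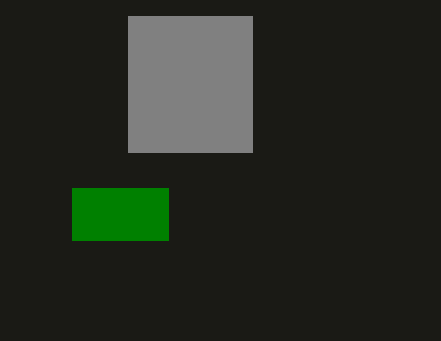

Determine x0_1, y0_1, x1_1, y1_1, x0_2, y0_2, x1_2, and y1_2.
x0_1 = 72, y0_1 = 188, x1_1 = 168, y1_1 = 240, x0_2 = 128, y0_2 = 16, x1_2 = 252, y1_2 = 152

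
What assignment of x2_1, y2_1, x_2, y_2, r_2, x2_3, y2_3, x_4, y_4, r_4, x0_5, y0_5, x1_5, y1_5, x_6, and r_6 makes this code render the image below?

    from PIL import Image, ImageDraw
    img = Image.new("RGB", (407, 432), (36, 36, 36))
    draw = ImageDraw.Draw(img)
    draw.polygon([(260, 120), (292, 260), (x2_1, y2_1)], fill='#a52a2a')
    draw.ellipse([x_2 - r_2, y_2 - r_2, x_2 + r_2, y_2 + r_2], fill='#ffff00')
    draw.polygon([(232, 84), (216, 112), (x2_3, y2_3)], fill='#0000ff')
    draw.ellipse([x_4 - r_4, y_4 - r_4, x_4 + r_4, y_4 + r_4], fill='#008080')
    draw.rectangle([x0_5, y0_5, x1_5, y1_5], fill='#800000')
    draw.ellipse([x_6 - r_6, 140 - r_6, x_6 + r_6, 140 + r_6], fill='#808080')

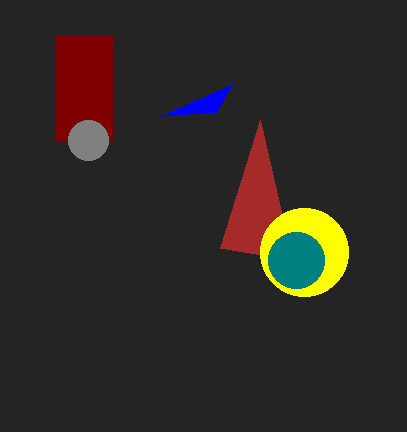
x2_1 = 220, y2_1 = 248, x_2 = 304, y_2 = 252, r_2 = 44, x2_3 = 160, y2_3 = 116, x_4 = 296, y_4 = 260, r_4 = 28, x0_5 = 56, y0_5 = 36, x1_5 = 112, y1_5 = 140, x_6 = 88, r_6 = 20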